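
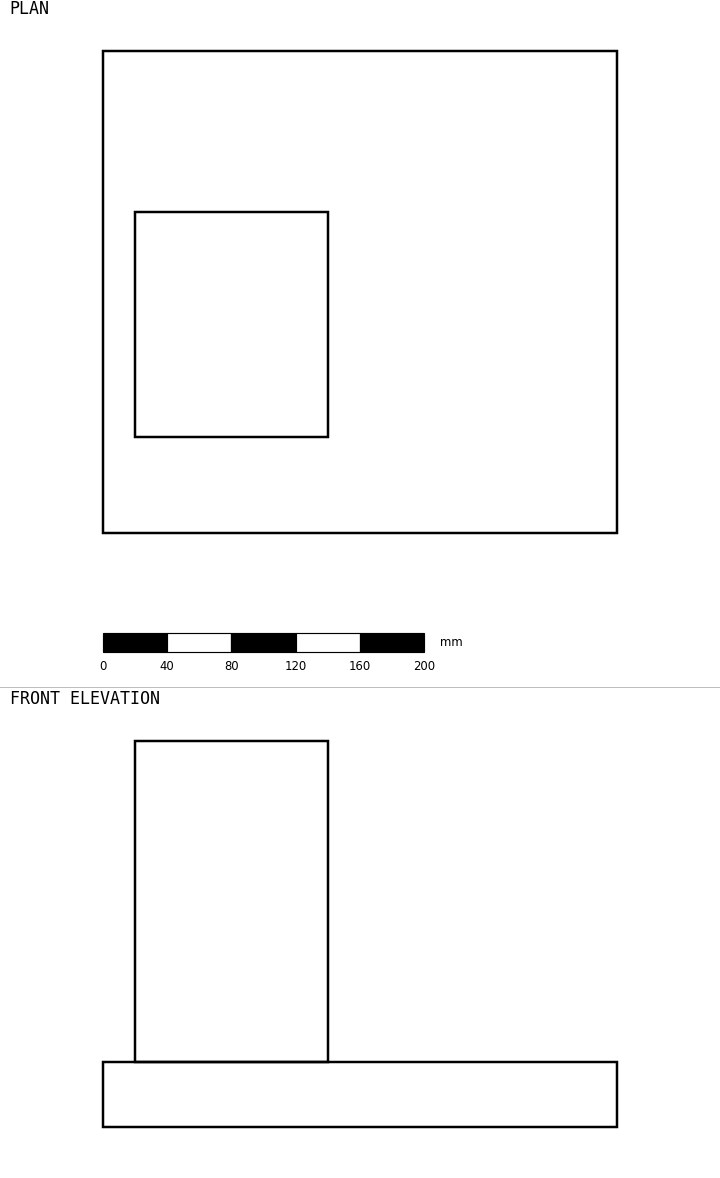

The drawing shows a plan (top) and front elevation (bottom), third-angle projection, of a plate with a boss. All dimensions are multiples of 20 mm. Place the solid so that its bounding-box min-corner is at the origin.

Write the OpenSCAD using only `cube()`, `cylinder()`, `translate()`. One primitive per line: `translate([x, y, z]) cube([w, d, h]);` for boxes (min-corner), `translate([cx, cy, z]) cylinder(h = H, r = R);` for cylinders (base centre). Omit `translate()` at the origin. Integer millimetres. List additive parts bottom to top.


cube([320, 300, 40]);
translate([20, 60, 40]) cube([120, 140, 200]);


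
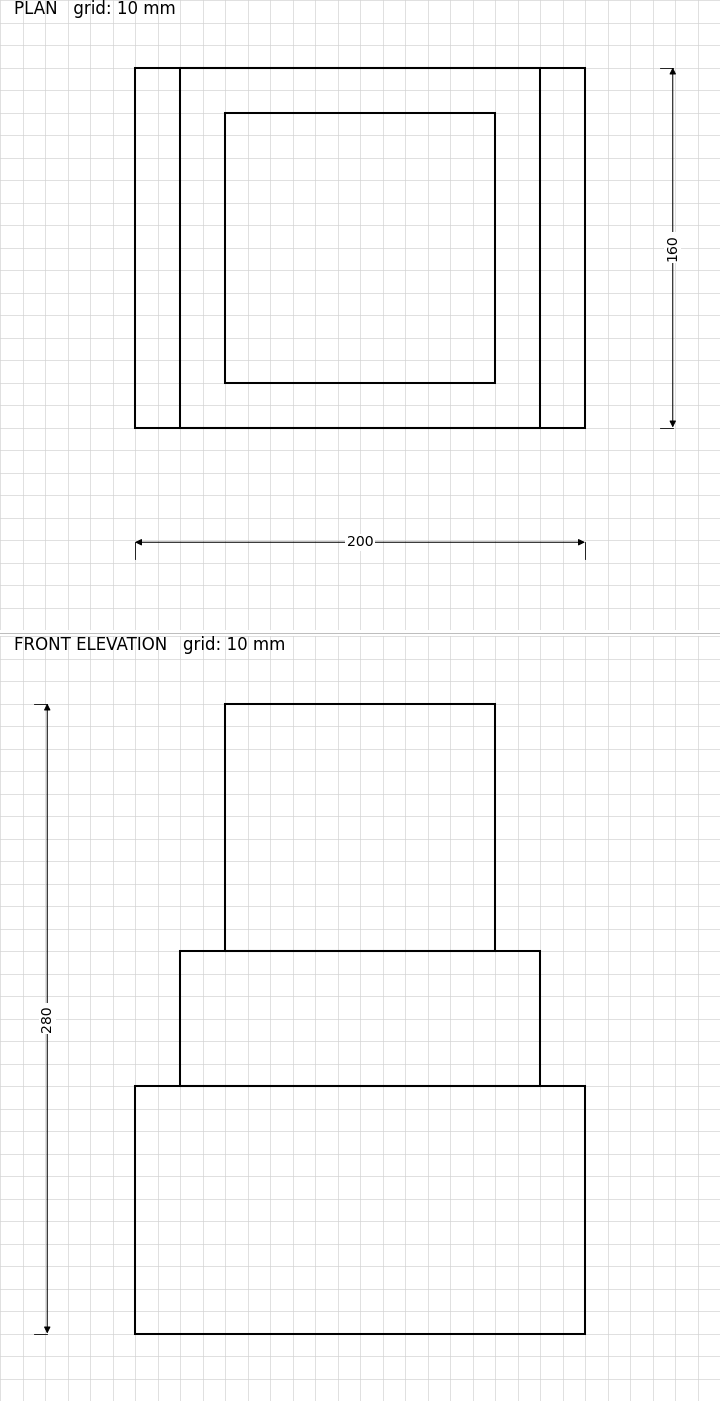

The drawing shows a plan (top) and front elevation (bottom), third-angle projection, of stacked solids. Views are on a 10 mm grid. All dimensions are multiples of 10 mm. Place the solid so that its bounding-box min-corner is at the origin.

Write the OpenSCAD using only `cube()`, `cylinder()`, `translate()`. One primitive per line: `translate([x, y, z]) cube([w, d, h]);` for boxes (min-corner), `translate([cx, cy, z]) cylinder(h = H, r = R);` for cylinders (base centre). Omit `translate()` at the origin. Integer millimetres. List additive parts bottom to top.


cube([200, 160, 110]);
translate([20, 0, 110]) cube([160, 160, 60]);
translate([40, 20, 170]) cube([120, 120, 110]);


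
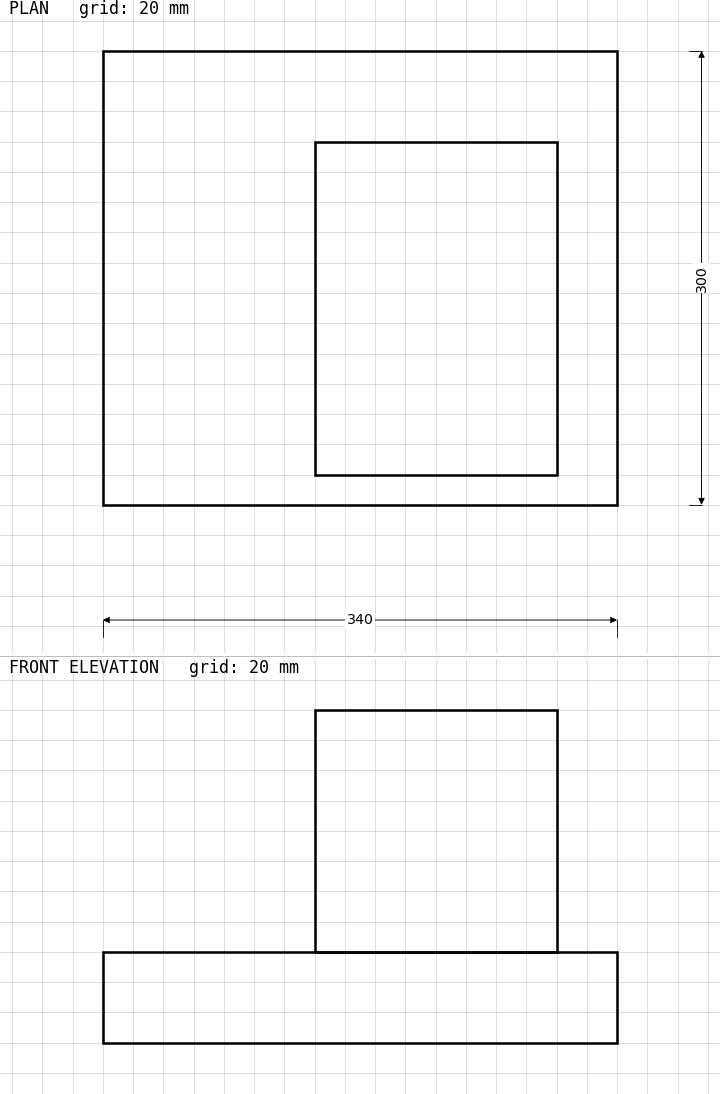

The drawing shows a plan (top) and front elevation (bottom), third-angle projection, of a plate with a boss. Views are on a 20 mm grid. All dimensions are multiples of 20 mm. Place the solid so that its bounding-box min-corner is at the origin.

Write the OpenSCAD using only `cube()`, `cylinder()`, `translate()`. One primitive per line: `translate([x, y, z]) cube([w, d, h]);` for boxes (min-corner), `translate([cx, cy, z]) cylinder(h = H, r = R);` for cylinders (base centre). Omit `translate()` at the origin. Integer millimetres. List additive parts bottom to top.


cube([340, 300, 60]);
translate([140, 20, 60]) cube([160, 220, 160]);


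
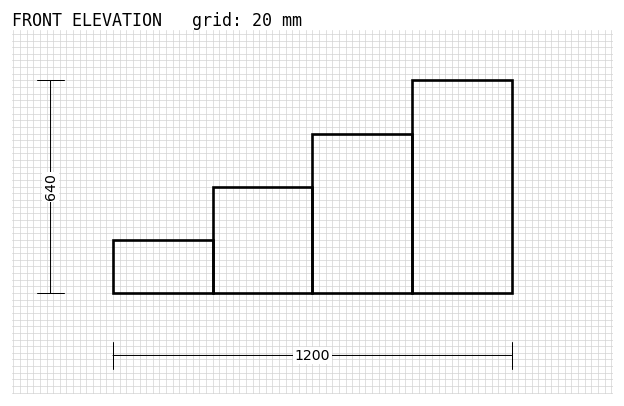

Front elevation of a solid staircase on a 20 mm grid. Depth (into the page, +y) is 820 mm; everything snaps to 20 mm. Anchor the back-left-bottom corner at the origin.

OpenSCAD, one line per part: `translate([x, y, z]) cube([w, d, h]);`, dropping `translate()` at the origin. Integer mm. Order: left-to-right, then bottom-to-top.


cube([300, 820, 160]);
translate([300, 0, 0]) cube([300, 820, 320]);
translate([600, 0, 0]) cube([300, 820, 480]);
translate([900, 0, 0]) cube([300, 820, 640]);


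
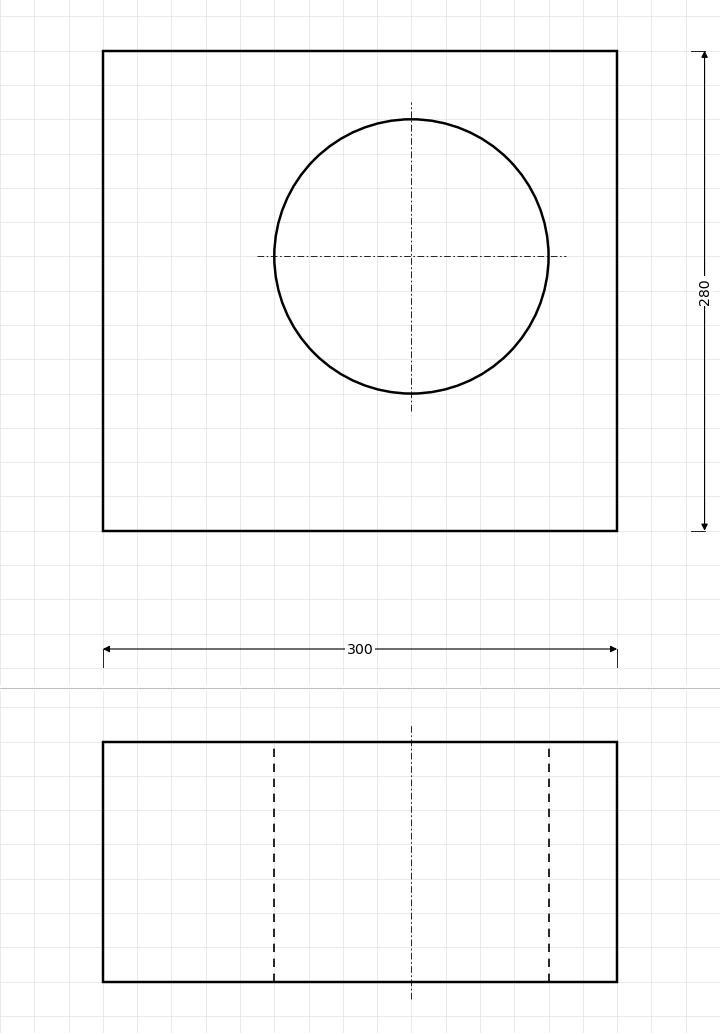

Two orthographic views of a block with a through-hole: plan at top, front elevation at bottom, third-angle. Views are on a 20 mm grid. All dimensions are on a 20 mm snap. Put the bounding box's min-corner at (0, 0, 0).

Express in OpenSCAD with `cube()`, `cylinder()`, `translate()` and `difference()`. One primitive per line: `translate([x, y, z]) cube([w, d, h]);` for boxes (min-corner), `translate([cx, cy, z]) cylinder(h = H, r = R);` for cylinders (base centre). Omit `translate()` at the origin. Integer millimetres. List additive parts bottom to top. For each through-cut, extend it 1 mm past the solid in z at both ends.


difference() {
  cube([300, 280, 140]);
  translate([180, 160, -1]) cylinder(h = 142, r = 80);
}


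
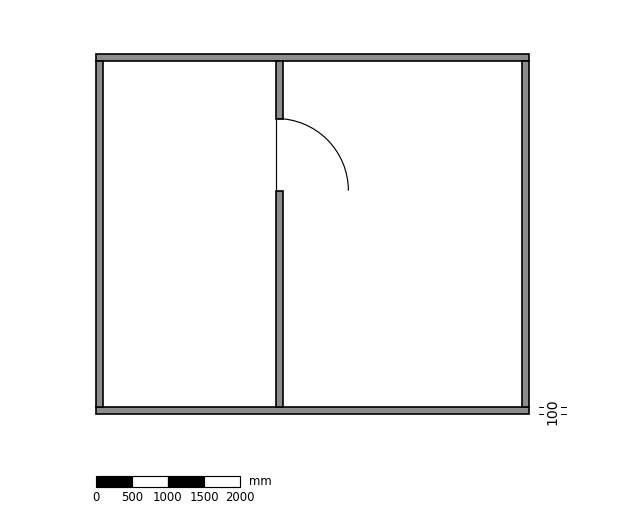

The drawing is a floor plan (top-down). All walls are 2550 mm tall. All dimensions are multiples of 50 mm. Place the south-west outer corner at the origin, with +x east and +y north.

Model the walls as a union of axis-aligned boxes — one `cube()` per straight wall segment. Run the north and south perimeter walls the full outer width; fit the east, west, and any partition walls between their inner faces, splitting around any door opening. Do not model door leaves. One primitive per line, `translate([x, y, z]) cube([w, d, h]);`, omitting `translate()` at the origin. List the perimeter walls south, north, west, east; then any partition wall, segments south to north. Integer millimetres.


cube([6000, 100, 2550]);
translate([0, 4900, 0]) cube([6000, 100, 2550]);
translate([0, 100, 0]) cube([100, 4800, 2550]);
translate([5900, 100, 0]) cube([100, 4800, 2550]);
translate([2500, 100, 0]) cube([100, 3000, 2550]);
translate([2500, 4100, 0]) cube([100, 800, 2550]);


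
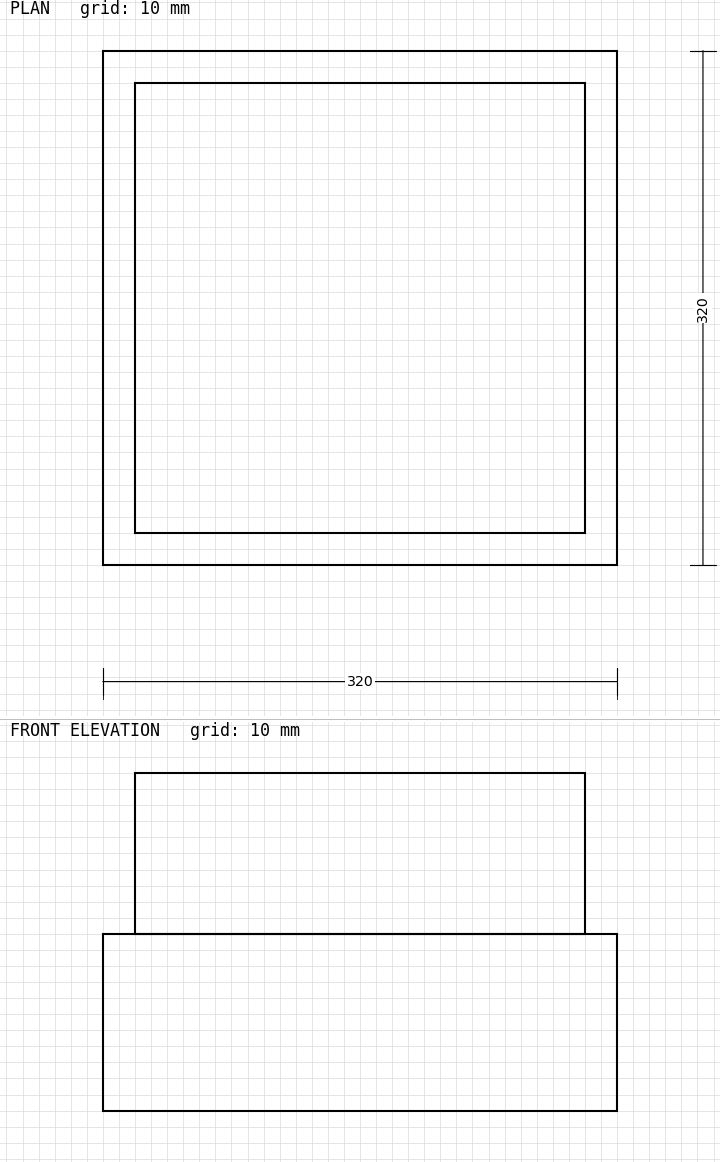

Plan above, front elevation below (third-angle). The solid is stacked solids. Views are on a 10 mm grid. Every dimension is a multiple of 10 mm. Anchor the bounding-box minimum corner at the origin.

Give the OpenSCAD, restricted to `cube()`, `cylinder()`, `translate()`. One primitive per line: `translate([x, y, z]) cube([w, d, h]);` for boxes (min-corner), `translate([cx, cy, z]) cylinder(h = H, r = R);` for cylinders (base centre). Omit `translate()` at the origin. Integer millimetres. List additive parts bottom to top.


cube([320, 320, 110]);
translate([20, 20, 110]) cube([280, 280, 100]);


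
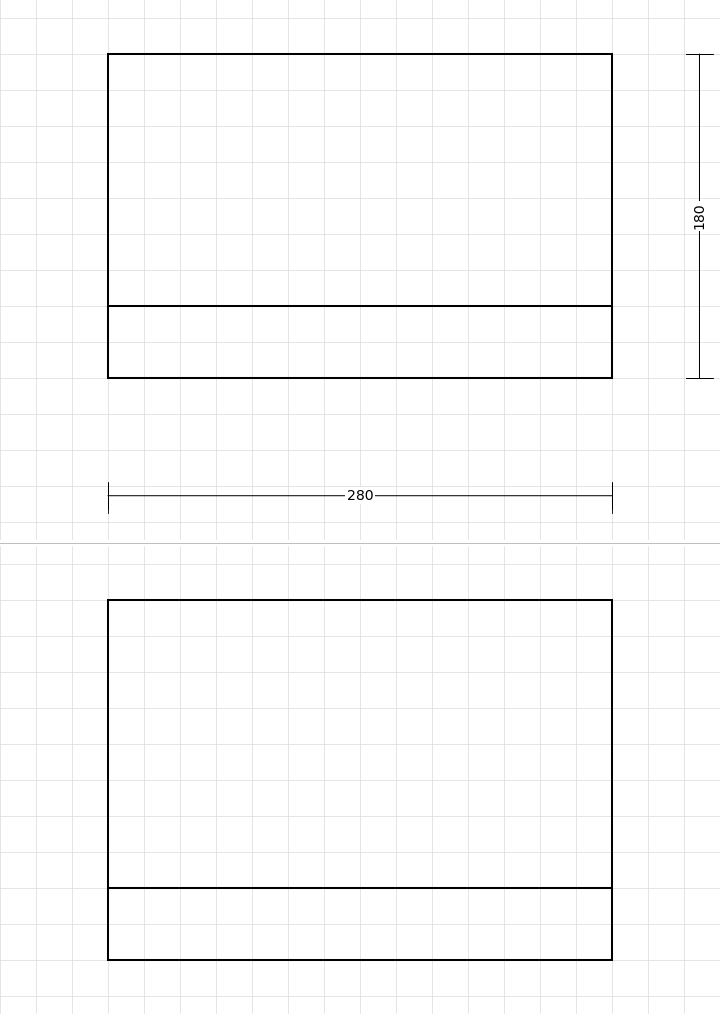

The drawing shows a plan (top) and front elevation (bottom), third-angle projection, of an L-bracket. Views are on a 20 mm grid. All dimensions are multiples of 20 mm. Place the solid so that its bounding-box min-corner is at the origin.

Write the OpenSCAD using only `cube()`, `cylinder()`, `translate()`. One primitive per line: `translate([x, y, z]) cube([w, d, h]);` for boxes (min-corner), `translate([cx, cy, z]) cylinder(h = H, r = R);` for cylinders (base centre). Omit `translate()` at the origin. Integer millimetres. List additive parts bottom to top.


cube([280, 180, 40]);
translate([0, 0, 40]) cube([280, 40, 160]);


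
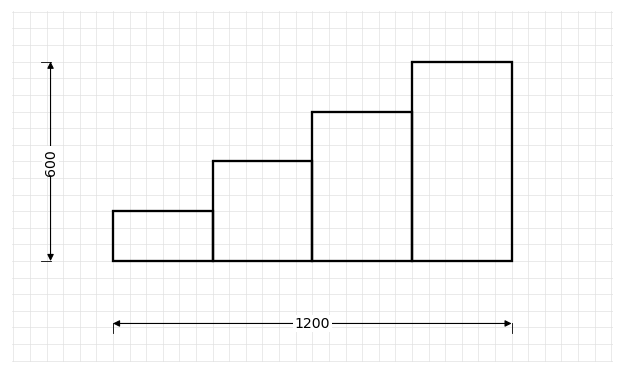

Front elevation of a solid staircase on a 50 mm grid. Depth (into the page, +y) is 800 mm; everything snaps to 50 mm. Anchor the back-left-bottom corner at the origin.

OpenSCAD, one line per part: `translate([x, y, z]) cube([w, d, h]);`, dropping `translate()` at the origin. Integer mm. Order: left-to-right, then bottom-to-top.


cube([300, 800, 150]);
translate([300, 0, 0]) cube([300, 800, 300]);
translate([600, 0, 0]) cube([300, 800, 450]);
translate([900, 0, 0]) cube([300, 800, 600]);


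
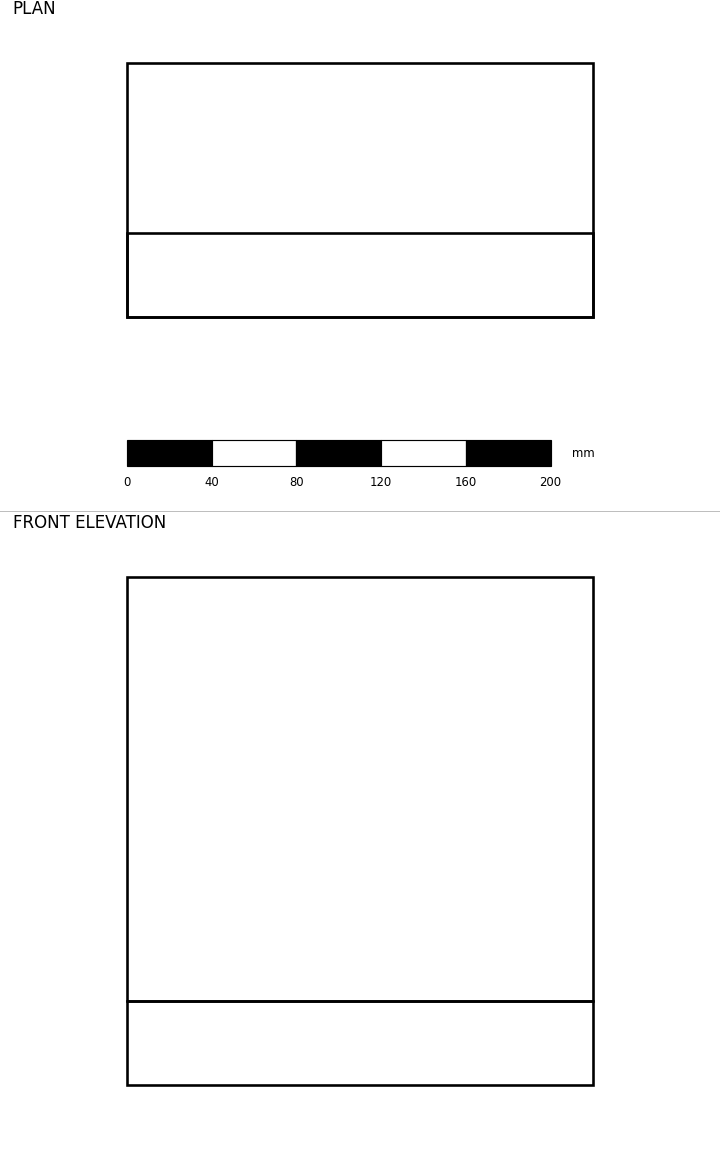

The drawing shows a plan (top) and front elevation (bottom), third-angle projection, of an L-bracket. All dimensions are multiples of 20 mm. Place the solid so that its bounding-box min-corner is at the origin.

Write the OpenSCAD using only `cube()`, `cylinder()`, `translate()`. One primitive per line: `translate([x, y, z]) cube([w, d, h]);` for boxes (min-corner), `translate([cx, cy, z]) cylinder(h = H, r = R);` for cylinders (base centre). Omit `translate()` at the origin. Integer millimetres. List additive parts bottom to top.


cube([220, 120, 40]);
translate([0, 0, 40]) cube([220, 40, 200]);


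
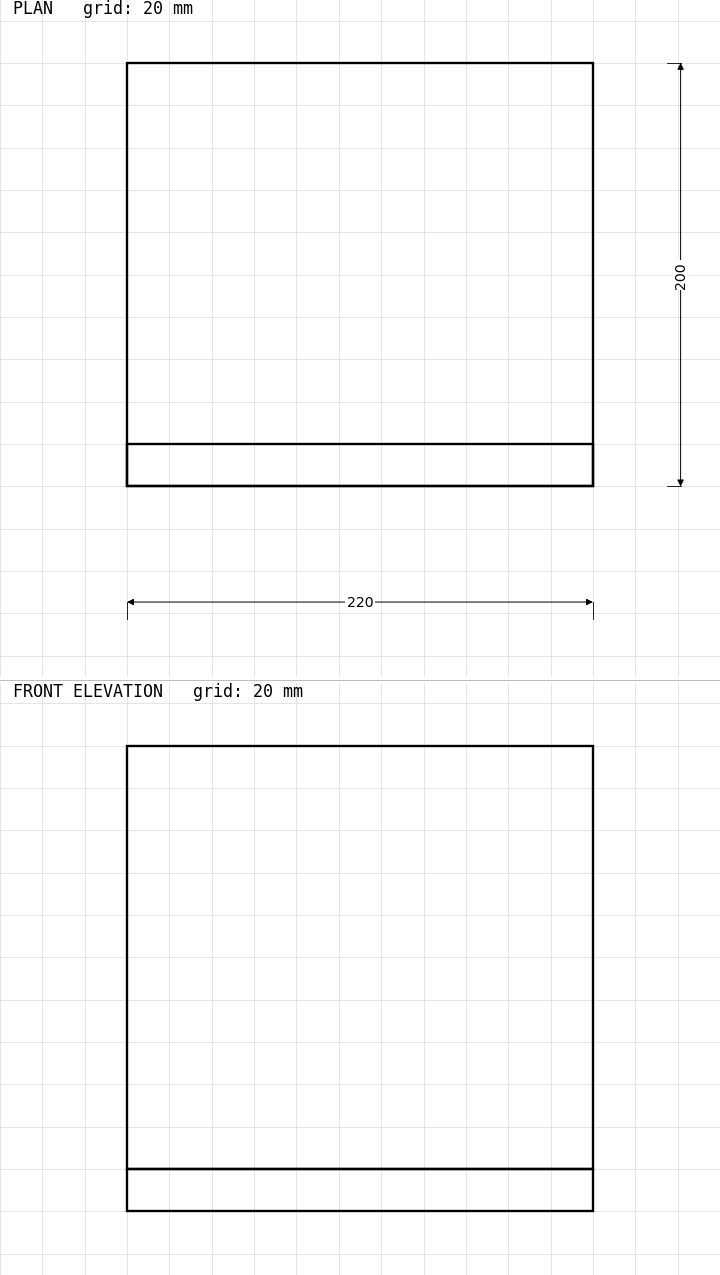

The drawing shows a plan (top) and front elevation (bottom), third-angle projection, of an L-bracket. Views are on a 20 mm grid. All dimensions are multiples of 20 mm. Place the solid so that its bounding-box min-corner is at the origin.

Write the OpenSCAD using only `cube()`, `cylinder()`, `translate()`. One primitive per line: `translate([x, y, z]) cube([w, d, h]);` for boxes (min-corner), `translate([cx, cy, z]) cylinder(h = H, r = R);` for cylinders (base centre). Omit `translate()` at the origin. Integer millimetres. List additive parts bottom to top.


cube([220, 200, 20]);
translate([0, 0, 20]) cube([220, 20, 200]);


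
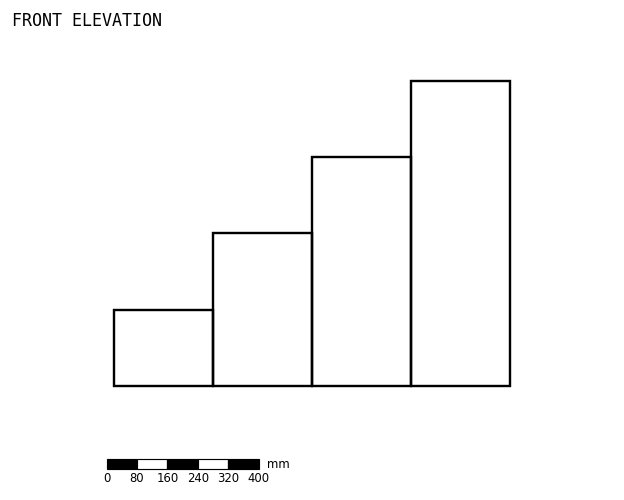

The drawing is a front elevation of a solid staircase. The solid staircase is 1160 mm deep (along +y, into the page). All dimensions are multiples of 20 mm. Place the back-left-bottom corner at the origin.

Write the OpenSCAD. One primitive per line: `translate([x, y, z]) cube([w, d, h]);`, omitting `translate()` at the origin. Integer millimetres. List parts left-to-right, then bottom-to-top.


cube([260, 1160, 200]);
translate([260, 0, 0]) cube([260, 1160, 400]);
translate([520, 0, 0]) cube([260, 1160, 600]);
translate([780, 0, 0]) cube([260, 1160, 800]);


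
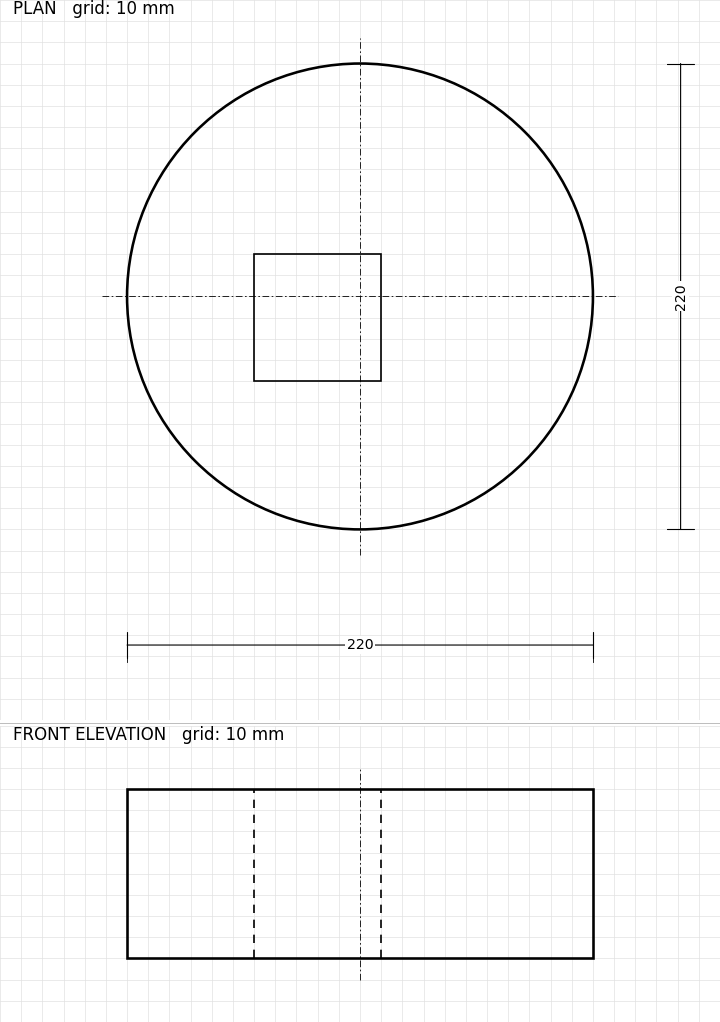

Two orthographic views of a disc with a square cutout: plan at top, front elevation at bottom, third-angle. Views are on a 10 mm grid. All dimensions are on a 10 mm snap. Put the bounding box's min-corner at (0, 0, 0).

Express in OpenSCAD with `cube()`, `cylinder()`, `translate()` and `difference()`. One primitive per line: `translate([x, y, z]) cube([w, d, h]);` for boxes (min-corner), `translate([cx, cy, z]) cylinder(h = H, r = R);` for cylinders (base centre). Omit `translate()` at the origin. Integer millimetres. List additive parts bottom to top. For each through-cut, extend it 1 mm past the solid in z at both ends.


difference() {
  translate([110, 110, 0]) cylinder(h = 80, r = 110);
  translate([60, 70, -1]) cube([60, 60, 82]);
}


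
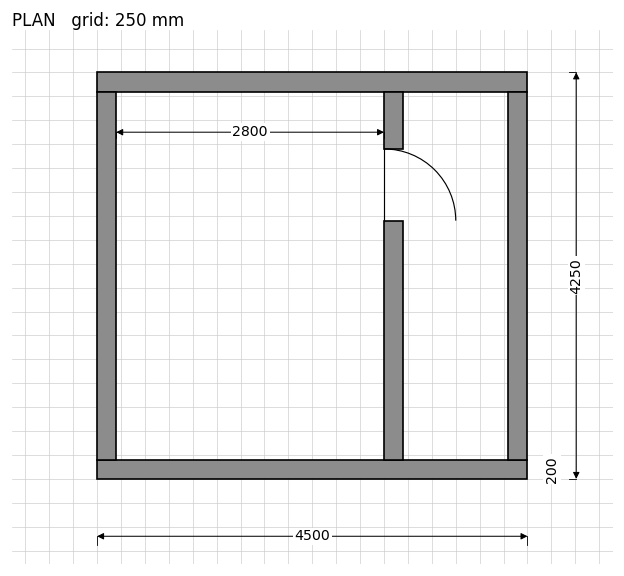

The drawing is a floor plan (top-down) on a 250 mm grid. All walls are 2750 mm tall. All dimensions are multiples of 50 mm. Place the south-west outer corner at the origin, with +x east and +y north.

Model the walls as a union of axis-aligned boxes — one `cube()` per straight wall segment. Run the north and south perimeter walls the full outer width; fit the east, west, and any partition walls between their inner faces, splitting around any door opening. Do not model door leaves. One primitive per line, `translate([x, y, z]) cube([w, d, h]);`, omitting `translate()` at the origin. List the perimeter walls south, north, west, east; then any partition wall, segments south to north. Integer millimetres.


cube([4500, 200, 2750]);
translate([0, 4050, 0]) cube([4500, 200, 2750]);
translate([0, 200, 0]) cube([200, 3850, 2750]);
translate([4300, 200, 0]) cube([200, 3850, 2750]);
translate([3000, 200, 0]) cube([200, 2500, 2750]);
translate([3000, 3450, 0]) cube([200, 600, 2750]);


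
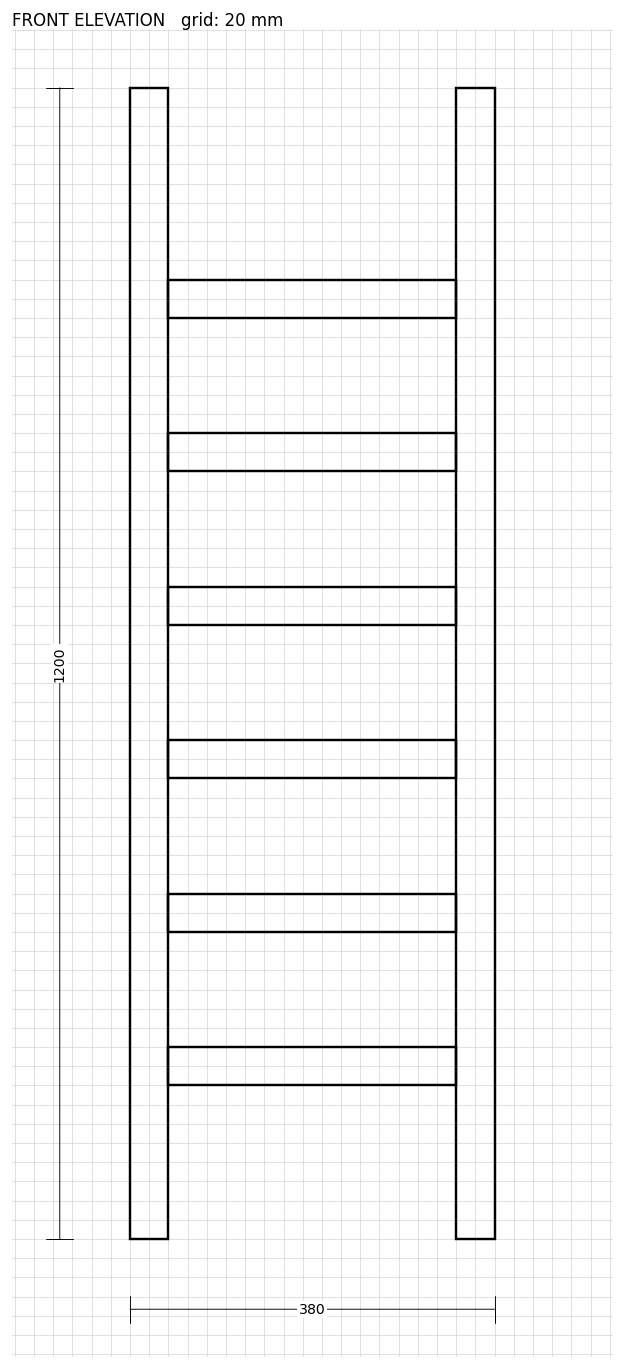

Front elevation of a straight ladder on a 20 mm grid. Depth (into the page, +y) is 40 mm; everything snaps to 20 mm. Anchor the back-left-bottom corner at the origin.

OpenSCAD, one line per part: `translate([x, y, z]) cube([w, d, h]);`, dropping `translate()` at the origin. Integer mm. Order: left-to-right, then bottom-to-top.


cube([40, 40, 1200]);
translate([40, 0, 160]) cube([300, 40, 40]);
translate([40, 0, 320]) cube([300, 40, 40]);
translate([40, 0, 480]) cube([300, 40, 40]);
translate([40, 0, 640]) cube([300, 40, 40]);
translate([40, 0, 800]) cube([300, 40, 40]);
translate([40, 0, 960]) cube([300, 40, 40]);
translate([340, 0, 0]) cube([40, 40, 1200]);


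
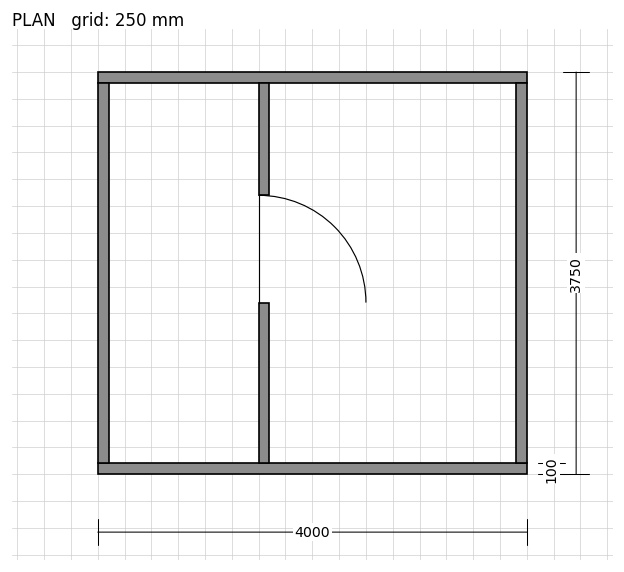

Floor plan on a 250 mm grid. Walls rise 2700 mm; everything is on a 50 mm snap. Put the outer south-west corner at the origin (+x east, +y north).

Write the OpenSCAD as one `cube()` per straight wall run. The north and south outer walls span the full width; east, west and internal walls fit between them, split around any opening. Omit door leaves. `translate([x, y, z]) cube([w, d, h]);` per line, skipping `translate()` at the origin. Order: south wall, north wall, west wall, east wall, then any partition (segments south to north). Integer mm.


cube([4000, 100, 2700]);
translate([0, 3650, 0]) cube([4000, 100, 2700]);
translate([0, 100, 0]) cube([100, 3550, 2700]);
translate([3900, 100, 0]) cube([100, 3550, 2700]);
translate([1500, 100, 0]) cube([100, 1500, 2700]);
translate([1500, 2600, 0]) cube([100, 1050, 2700]);


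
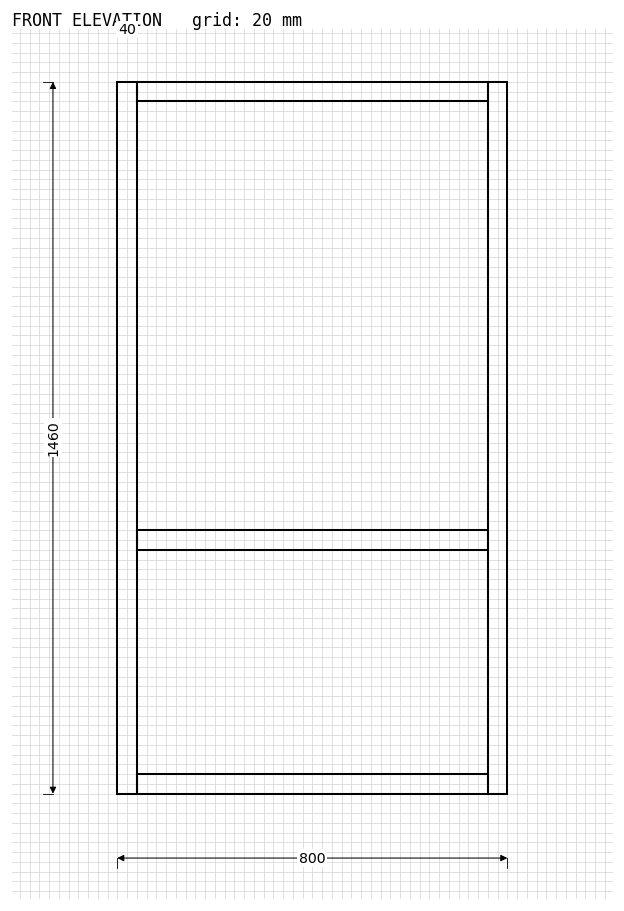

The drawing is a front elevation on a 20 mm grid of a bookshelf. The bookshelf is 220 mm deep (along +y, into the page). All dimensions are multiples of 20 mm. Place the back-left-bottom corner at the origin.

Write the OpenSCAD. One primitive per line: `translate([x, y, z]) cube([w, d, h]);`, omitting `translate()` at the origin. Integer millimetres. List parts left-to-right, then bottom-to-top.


cube([40, 220, 1460]);
translate([40, 0, 0]) cube([720, 220, 40]);
translate([40, 0, 500]) cube([720, 220, 40]);
translate([40, 0, 1420]) cube([720, 220, 40]);
translate([760, 0, 0]) cube([40, 220, 1460]);


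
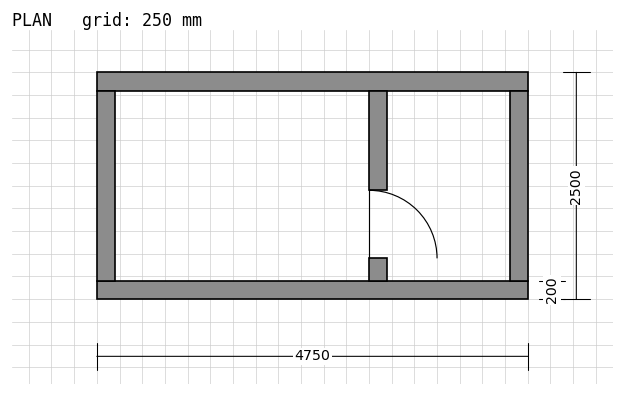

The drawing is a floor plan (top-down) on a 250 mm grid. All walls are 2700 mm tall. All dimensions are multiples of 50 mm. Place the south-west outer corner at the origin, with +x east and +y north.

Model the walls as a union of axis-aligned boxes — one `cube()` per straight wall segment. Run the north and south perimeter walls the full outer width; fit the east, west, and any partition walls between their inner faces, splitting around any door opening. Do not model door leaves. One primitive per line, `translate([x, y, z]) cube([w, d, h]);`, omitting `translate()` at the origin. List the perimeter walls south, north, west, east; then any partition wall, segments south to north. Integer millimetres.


cube([4750, 200, 2700]);
translate([0, 2300, 0]) cube([4750, 200, 2700]);
translate([0, 200, 0]) cube([200, 2100, 2700]);
translate([4550, 200, 0]) cube([200, 2100, 2700]);
translate([3000, 200, 0]) cube([200, 250, 2700]);
translate([3000, 1200, 0]) cube([200, 1100, 2700]);


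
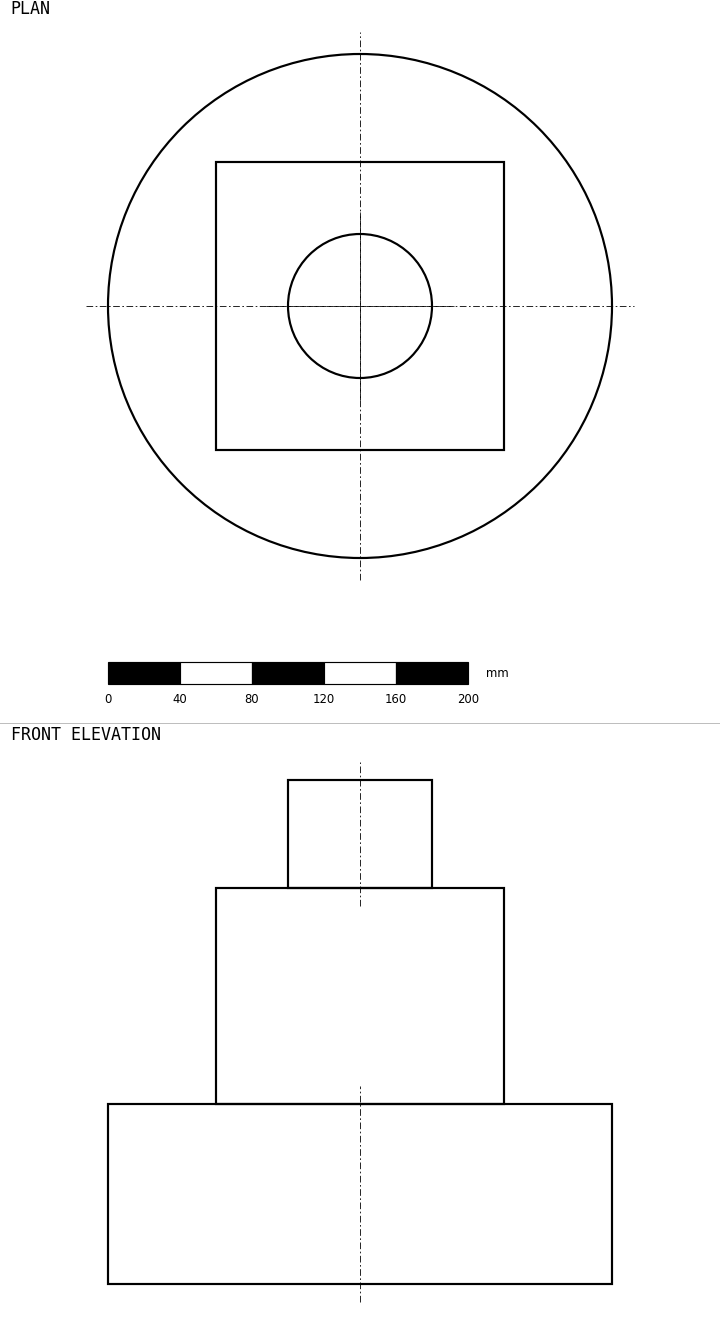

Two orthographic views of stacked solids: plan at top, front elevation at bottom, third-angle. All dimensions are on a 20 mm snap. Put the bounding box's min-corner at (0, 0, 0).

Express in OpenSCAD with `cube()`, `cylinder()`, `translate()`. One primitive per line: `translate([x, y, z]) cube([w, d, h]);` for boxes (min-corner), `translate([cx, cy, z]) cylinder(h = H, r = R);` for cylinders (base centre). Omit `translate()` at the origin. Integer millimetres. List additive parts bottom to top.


translate([140, 140, 0]) cylinder(h = 100, r = 140);
translate([60, 60, 100]) cube([160, 160, 120]);
translate([140, 140, 220]) cylinder(h = 60, r = 40);


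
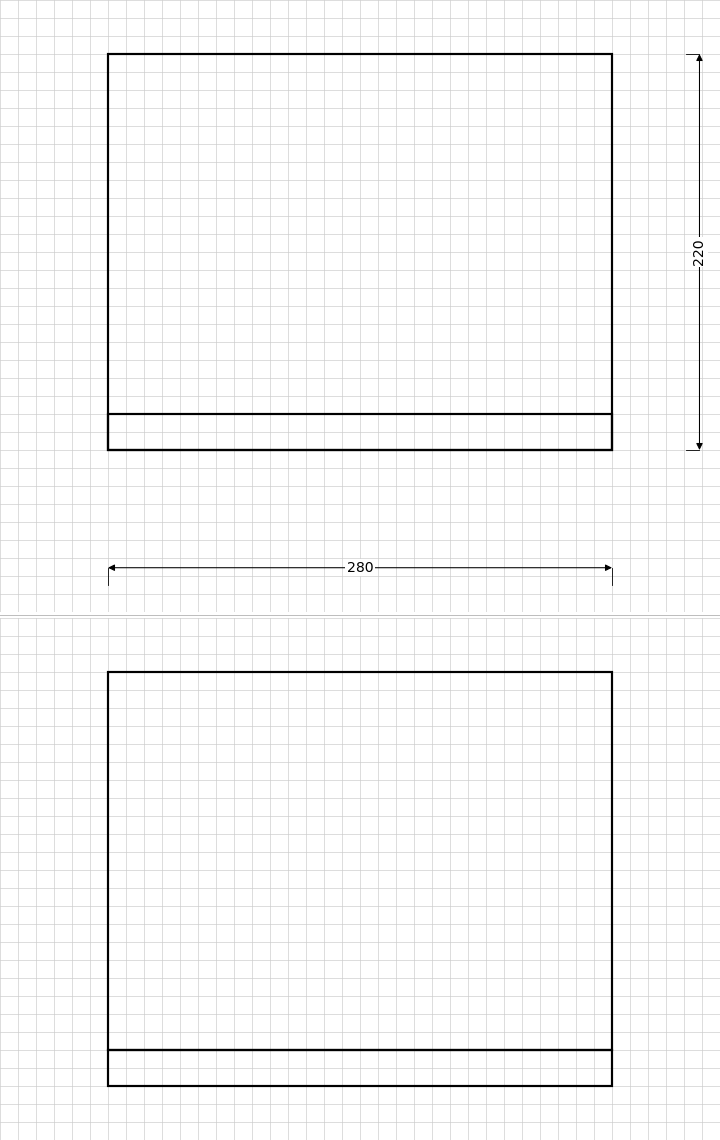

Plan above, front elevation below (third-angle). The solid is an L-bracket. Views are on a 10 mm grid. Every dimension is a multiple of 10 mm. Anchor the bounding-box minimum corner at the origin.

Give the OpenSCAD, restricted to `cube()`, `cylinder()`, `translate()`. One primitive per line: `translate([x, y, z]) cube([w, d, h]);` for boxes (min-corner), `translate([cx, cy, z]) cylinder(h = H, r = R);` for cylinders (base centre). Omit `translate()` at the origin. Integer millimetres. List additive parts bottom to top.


cube([280, 220, 20]);
translate([0, 0, 20]) cube([280, 20, 210]);


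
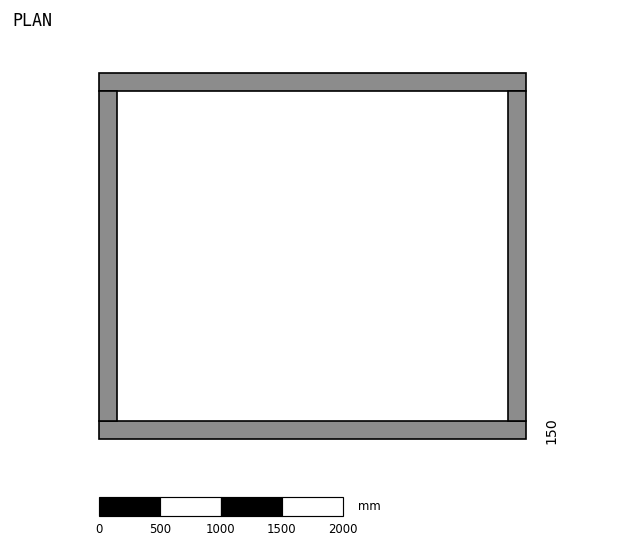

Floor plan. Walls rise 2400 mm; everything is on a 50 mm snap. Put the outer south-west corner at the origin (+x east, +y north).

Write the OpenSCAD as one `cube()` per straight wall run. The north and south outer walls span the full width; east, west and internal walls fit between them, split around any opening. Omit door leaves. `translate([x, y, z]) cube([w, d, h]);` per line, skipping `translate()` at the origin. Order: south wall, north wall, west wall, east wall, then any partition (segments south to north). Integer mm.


cube([3500, 150, 2400]);
translate([0, 2850, 0]) cube([3500, 150, 2400]);
translate([0, 150, 0]) cube([150, 2700, 2400]);
translate([3350, 150, 0]) cube([150, 2700, 2400]);


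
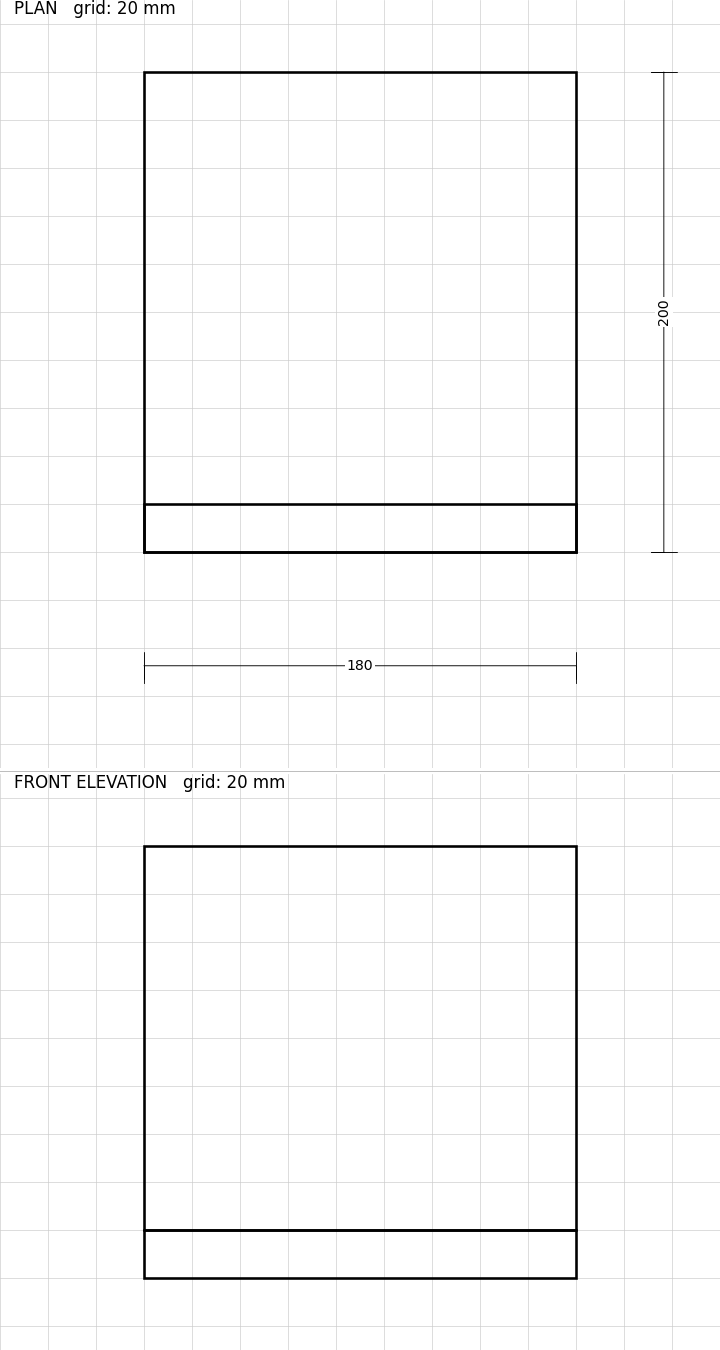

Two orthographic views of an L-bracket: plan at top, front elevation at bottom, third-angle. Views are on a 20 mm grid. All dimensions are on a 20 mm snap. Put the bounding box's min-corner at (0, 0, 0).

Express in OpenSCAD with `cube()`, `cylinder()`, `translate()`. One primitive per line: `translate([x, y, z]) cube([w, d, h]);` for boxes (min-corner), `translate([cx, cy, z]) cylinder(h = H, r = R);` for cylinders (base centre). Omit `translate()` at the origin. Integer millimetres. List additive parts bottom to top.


cube([180, 200, 20]);
translate([0, 0, 20]) cube([180, 20, 160]);


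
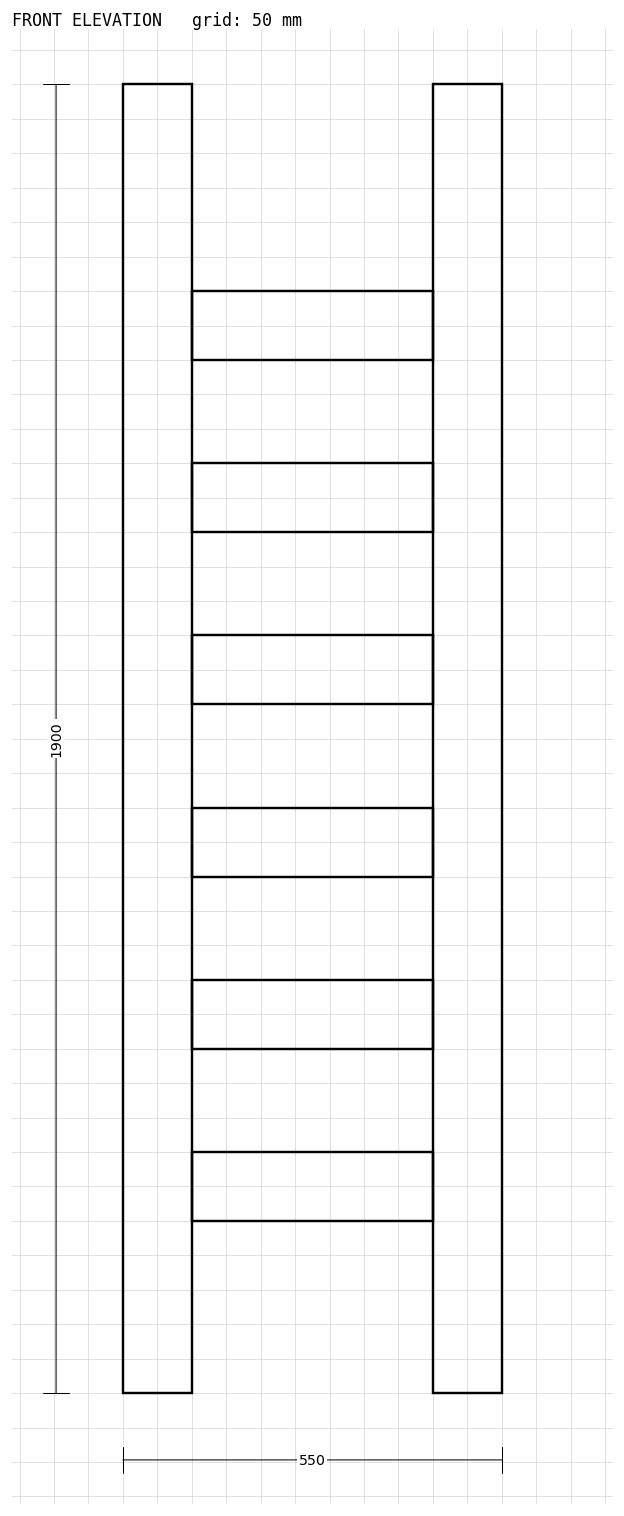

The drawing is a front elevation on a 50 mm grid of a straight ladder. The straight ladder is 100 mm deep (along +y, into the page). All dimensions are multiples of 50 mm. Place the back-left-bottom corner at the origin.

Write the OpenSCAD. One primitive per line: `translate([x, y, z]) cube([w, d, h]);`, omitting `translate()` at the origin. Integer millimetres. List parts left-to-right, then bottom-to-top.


cube([100, 100, 1900]);
translate([100, 0, 250]) cube([350, 100, 100]);
translate([100, 0, 500]) cube([350, 100, 100]);
translate([100, 0, 750]) cube([350, 100, 100]);
translate([100, 0, 1000]) cube([350, 100, 100]);
translate([100, 0, 1250]) cube([350, 100, 100]);
translate([100, 0, 1500]) cube([350, 100, 100]);
translate([450, 0, 0]) cube([100, 100, 1900]);


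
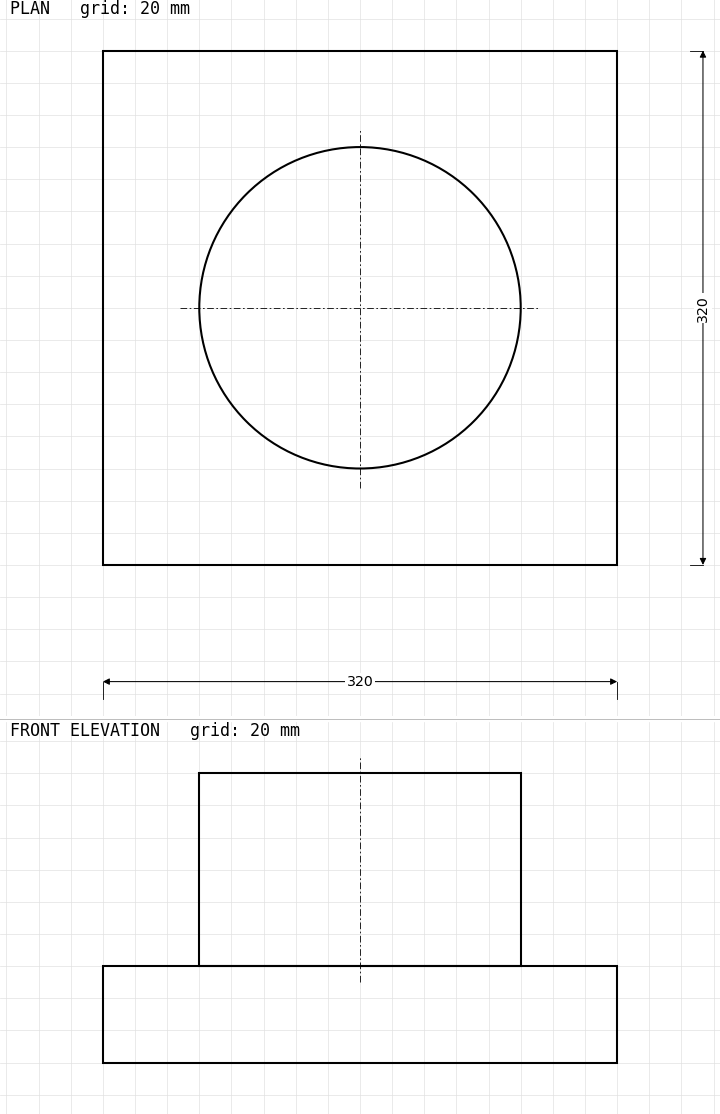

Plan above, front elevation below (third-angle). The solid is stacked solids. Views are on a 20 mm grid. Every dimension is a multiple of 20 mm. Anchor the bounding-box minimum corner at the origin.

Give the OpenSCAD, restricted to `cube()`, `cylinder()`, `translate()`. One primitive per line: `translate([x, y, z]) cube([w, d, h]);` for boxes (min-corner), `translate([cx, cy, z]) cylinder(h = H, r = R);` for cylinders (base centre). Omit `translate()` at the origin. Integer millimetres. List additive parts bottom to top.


cube([320, 320, 60]);
translate([160, 160, 60]) cylinder(h = 120, r = 100);


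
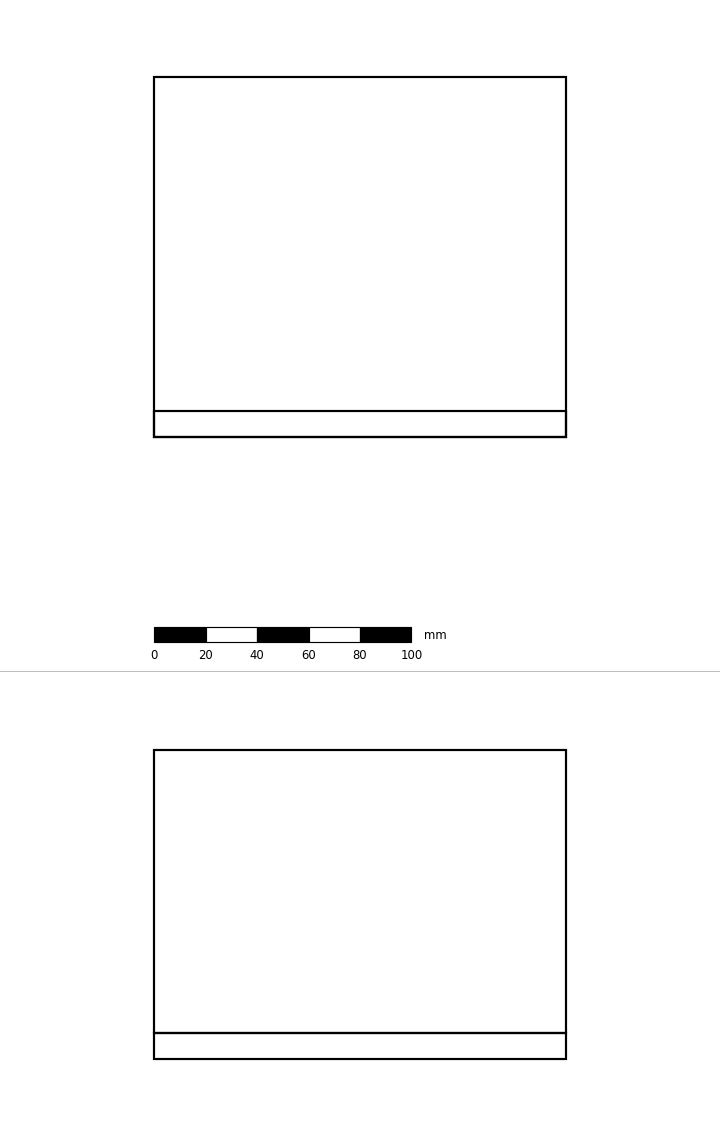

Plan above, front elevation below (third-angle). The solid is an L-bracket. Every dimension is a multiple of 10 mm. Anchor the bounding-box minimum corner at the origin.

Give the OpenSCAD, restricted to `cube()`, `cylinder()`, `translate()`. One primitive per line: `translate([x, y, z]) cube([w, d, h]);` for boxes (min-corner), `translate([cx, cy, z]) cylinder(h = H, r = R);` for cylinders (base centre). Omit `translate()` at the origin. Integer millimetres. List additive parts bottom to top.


cube([160, 140, 10]);
translate([0, 0, 10]) cube([160, 10, 110]);


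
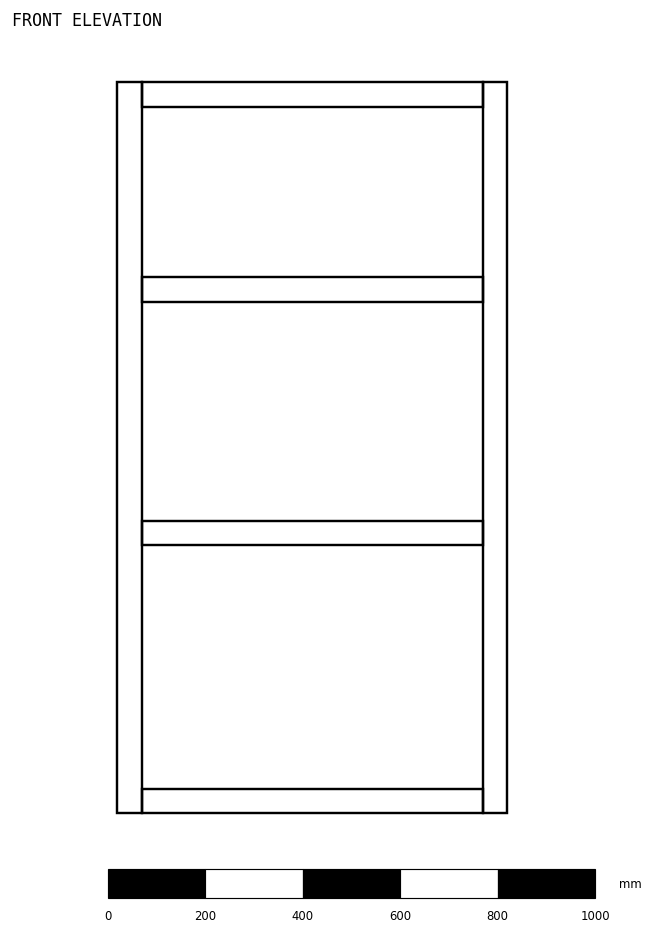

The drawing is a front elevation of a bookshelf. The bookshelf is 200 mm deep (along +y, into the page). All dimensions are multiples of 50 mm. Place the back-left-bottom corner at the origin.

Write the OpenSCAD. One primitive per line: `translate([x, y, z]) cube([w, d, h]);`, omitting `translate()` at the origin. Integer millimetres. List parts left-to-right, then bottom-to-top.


cube([50, 200, 1500]);
translate([50, 0, 0]) cube([700, 200, 50]);
translate([50, 0, 550]) cube([700, 200, 50]);
translate([50, 0, 1050]) cube([700, 200, 50]);
translate([50, 0, 1450]) cube([700, 200, 50]);
translate([750, 0, 0]) cube([50, 200, 1500]);


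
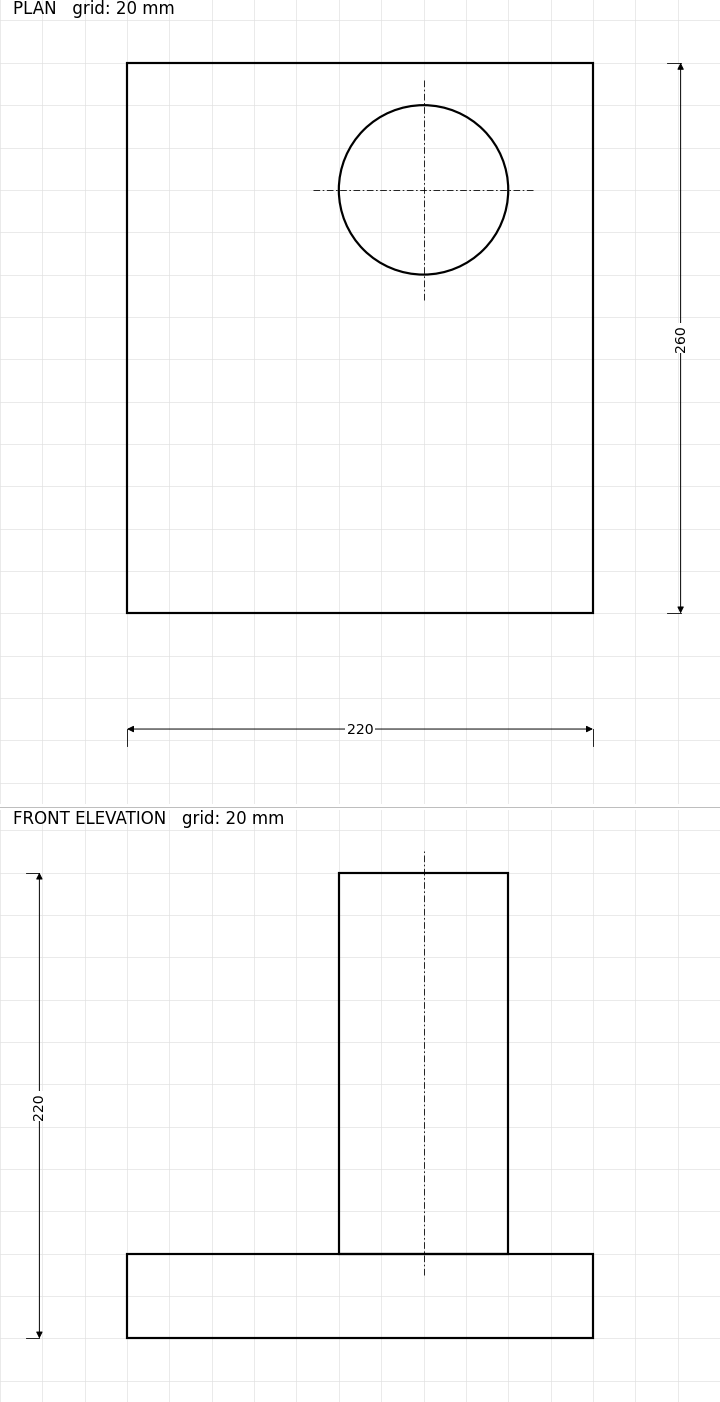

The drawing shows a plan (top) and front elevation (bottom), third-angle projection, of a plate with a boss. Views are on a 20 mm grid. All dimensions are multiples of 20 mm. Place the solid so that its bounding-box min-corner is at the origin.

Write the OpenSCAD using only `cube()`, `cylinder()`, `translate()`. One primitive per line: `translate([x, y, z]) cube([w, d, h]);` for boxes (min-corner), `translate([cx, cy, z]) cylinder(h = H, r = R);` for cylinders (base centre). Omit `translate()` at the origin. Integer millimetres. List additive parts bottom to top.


cube([220, 260, 40]);
translate([140, 200, 40]) cylinder(h = 180, r = 40);


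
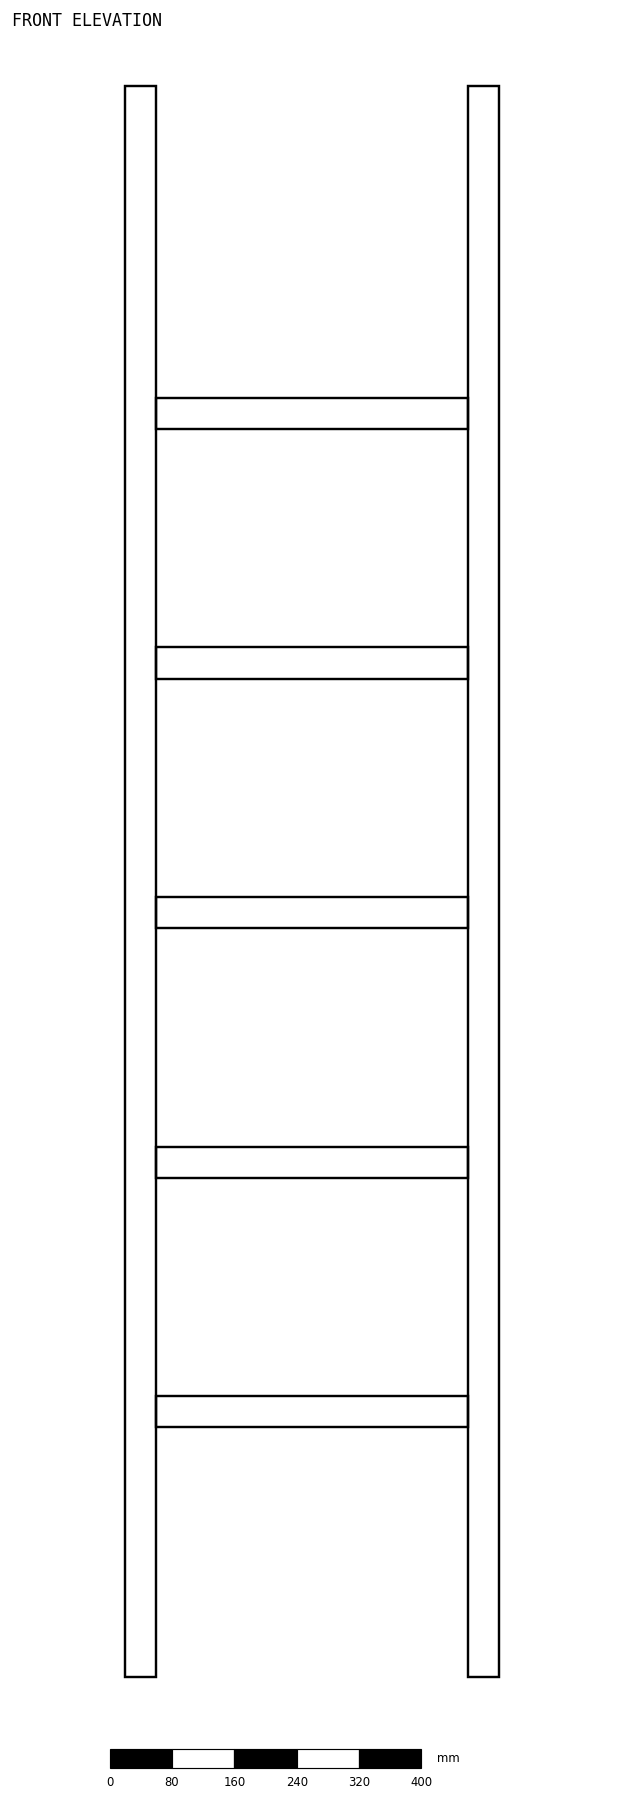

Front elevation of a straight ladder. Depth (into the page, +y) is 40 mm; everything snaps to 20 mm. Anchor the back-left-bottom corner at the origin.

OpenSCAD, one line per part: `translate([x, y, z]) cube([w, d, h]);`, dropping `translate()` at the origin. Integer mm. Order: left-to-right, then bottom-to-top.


cube([40, 40, 2040]);
translate([40, 0, 320]) cube([400, 40, 40]);
translate([40, 0, 640]) cube([400, 40, 40]);
translate([40, 0, 960]) cube([400, 40, 40]);
translate([40, 0, 1280]) cube([400, 40, 40]);
translate([40, 0, 1600]) cube([400, 40, 40]);
translate([440, 0, 0]) cube([40, 40, 2040]);


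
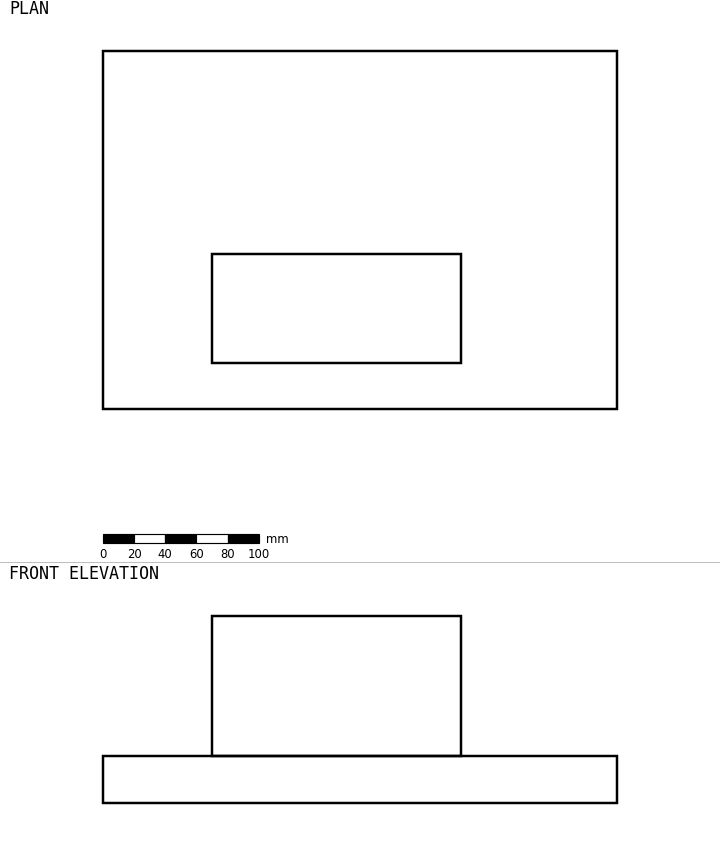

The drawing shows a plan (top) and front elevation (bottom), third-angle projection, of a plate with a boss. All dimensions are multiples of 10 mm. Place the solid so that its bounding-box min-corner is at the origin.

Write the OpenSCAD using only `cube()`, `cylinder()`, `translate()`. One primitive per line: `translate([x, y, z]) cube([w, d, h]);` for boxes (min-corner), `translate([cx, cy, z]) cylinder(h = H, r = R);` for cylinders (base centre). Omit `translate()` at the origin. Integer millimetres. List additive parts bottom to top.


cube([330, 230, 30]);
translate([70, 30, 30]) cube([160, 70, 90]);


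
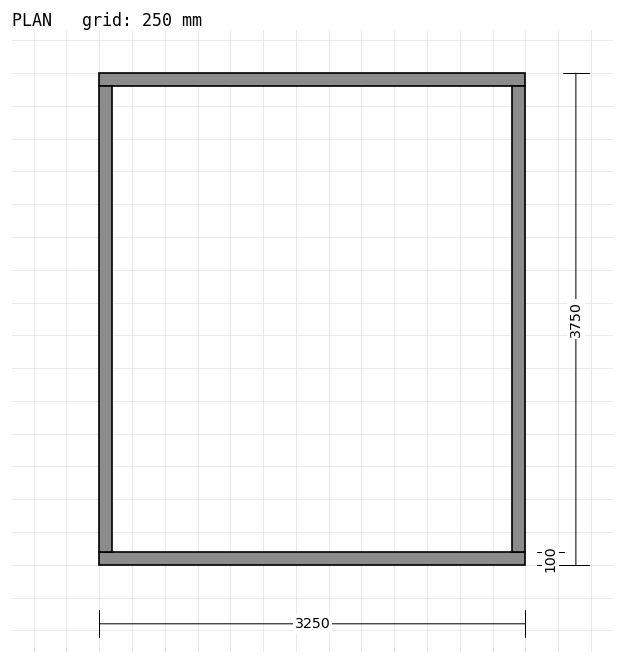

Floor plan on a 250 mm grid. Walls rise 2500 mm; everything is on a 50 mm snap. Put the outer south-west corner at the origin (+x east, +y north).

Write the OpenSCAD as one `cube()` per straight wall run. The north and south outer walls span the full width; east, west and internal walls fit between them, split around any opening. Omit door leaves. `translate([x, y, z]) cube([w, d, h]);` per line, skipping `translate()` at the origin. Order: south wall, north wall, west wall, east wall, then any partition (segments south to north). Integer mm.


cube([3250, 100, 2500]);
translate([0, 3650, 0]) cube([3250, 100, 2500]);
translate([0, 100, 0]) cube([100, 3550, 2500]);
translate([3150, 100, 0]) cube([100, 3550, 2500]);


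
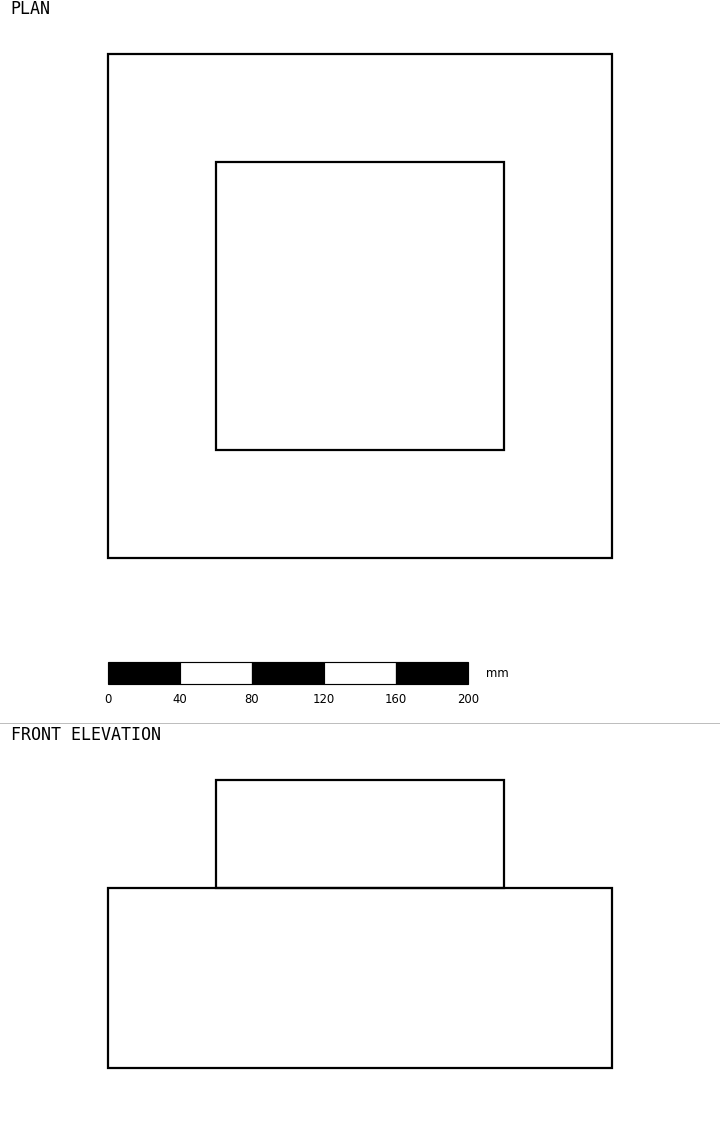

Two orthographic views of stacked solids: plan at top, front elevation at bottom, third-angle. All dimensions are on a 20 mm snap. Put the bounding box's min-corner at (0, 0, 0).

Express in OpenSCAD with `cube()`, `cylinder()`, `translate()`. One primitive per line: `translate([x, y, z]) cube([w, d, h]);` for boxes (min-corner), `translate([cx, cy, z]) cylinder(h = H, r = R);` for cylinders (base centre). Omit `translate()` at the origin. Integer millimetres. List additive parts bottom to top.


cube([280, 280, 100]);
translate([60, 60, 100]) cube([160, 160, 60]);


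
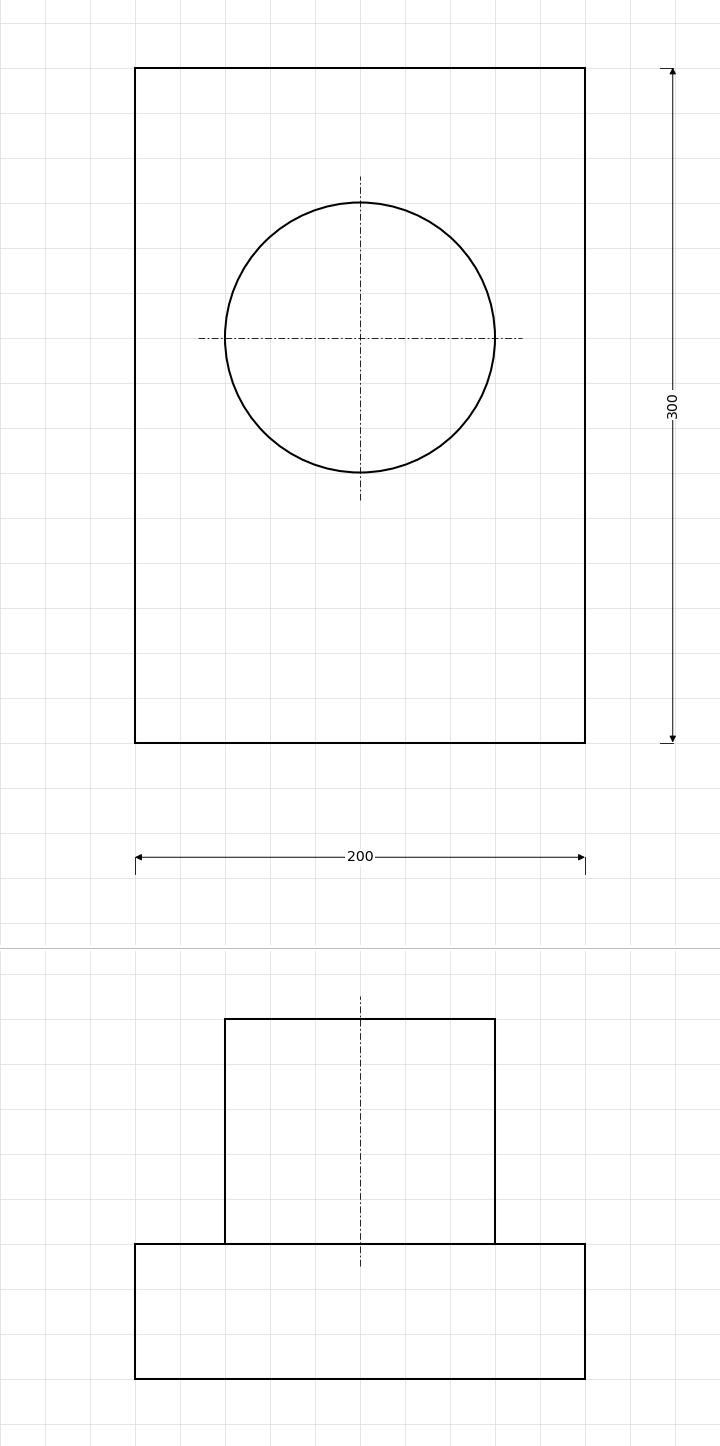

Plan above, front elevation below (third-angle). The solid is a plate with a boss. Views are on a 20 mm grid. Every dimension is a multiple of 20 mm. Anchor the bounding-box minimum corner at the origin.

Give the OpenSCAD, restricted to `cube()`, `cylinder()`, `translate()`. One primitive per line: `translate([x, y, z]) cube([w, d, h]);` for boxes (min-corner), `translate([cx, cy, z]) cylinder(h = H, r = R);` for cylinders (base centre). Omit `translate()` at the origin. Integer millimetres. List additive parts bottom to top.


cube([200, 300, 60]);
translate([100, 180, 60]) cylinder(h = 100, r = 60);


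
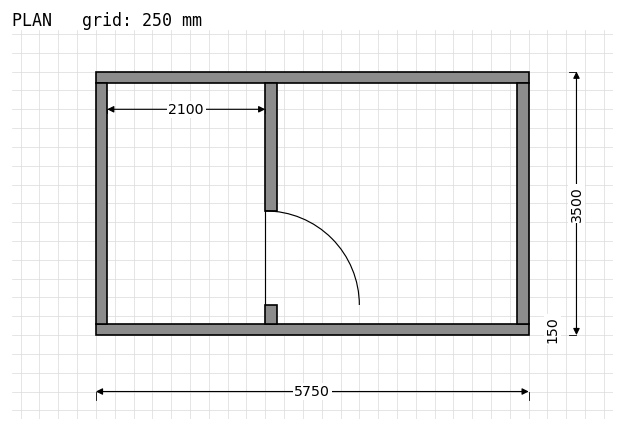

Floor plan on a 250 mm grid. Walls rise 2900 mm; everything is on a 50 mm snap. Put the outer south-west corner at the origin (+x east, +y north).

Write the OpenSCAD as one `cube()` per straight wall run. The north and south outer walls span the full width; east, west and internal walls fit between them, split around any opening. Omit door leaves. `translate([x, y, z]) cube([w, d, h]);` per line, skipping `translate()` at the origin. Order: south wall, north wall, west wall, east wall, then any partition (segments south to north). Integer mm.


cube([5750, 150, 2900]);
translate([0, 3350, 0]) cube([5750, 150, 2900]);
translate([0, 150, 0]) cube([150, 3200, 2900]);
translate([5600, 150, 0]) cube([150, 3200, 2900]);
translate([2250, 150, 0]) cube([150, 250, 2900]);
translate([2250, 1650, 0]) cube([150, 1700, 2900]);


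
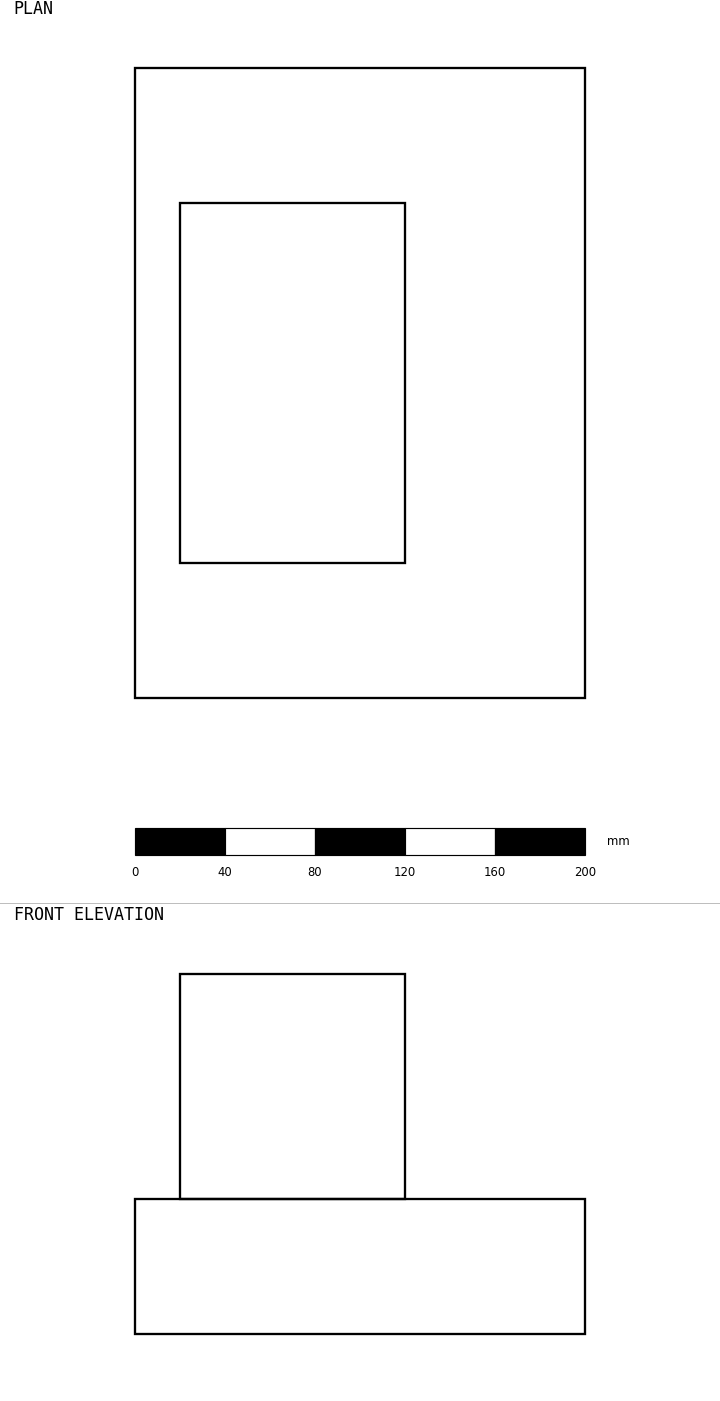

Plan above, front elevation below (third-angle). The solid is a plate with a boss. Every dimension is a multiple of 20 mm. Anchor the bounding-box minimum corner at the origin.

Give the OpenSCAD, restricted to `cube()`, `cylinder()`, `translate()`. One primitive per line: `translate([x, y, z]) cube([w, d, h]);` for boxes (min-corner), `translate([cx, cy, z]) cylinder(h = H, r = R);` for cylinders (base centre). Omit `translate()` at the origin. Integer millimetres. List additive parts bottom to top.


cube([200, 280, 60]);
translate([20, 60, 60]) cube([100, 160, 100]);
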